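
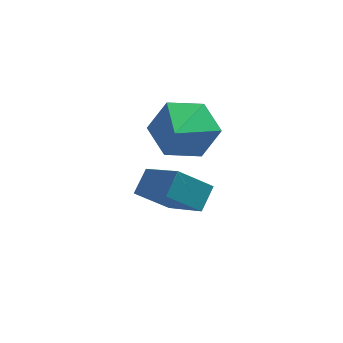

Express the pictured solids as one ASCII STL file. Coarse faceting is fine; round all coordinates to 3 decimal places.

solid 
facet normal -0.739 -0.263 0.621
outer loop
vertex -2.465 3.175 -2.392
vertex -3.531 4.363 -3.157
vertex -2.762 2.496 -3.033
endloop
endfacet
facet normal 0.602 -0.671 0.432
outer loop
vertex -1.749 2.857 -3.883
vertex -2.465 3.175 -2.392
vertex -2.762 2.496 -3.033
endloop
endfacet
facet normal -0.739 -0.263 0.620
outer loop
vertex -2.762 2.496 -3.033
vertex -3.531 4.363 -3.157
vertex -3.827 3.684 -3.799
endloop
endfacet
facet normal -0.302 -0.693 -0.655
outer loop
vertex -3.827 3.684 -3.799
vertex -1.749 2.857 -3.883
vertex -2.762 2.496 -3.033
endloop
endfacet
facet normal 0.302 0.693 0.655
outer loop
vertex -2.465 3.175 -2.392
vertex -2.518 4.724 -4.007
vertex -3.531 4.363 -3.157
endloop
endfacet
facet normal 0.602 -0.671 0.432
outer loop
vertex -1.453 3.536 -3.241
vertex -2.465 3.175 -2.392
vertex -1.749 2.857 -3.883
endloop
endfacet
facet normal 0.302 0.693 0.655
outer loop
vertex -1.453 3.536 -3.241
vertex -2.518 4.724 -4.007
vertex -2.465 3.175 -2.392
endloop
endfacet
facet normal -0.602 0.671 -0.432
outer loop
vertex -3.531 4.363 -3.157
vertex -2.518 4.724 -4.007
vertex -3.827 3.684 -3.799
endloop
endfacet
facet normal -0.302 -0.693 -0.655
outer loop
vertex -2.815 4.045 -4.648
vertex -1.749 2.857 -3.883
vertex -3.827 3.684 -3.799
endloop
endfacet
facet normal -0.602 0.671 -0.432
outer loop
vertex -3.827 3.684 -3.799
vertex -2.518 4.724 -4.007
vertex -2.815 4.045 -4.648
endloop
endfacet
facet normal 0.739 0.264 -0.620
outer loop
vertex -2.815 4.045 -4.648
vertex -1.453 3.536 -3.241
vertex -1.749 2.857 -3.883
endloop
endfacet
facet normal 0.739 0.262 -0.620
outer loop
vertex -2.518 4.724 -4.007
vertex -1.453 3.536 -3.241
vertex -2.815 4.045 -4.648
endloop
endfacet
facet normal 0.054 0.878 -0.476
outer loop
vertex -1.768 2.969 -1.564
vertex -2.315 3.444 -0.75
vertex -1.226 3.394 -0.719
endloop
endfacet
facet normal 0.765 -0.619 -0.180
outer loop
vertex -1.768 2.969 -1.564
vertex -1.226 3.394 -0.719
vertex -2.425 1.636 0.23
endloop
endfacet
facet normal 0.054 0.878 -0.476
outer loop
vertex -1.226 3.394 -0.719
vertex -2.315 3.444 -0.75
vertex -1.773 3.869 0.095
endloop
endfacet
facet normal 0.762 -0.185 0.620
outer loop
vertex -1.226 3.394 -0.719
vertex -1.773 3.869 0.095
vertex -2.425 1.636 0.23
endloop
endfacet
facet normal 0.053 0.878 -0.476
outer loop
vertex -1.773 3.869 0.095
vertex -2.315 3.444 -0.75
vertex -2.861 3.919 0.065
endloop
endfacet
facet normal -0.024 0.067 0.997
outer loop
vertex -1.773 3.869 0.095
vertex -2.861 3.919 0.065
vertex -2.425 1.636 0.23
endloop
endfacet
facet normal 0.054 0.878 -0.476
outer loop
vertex -2.861 3.919 0.065
vertex -2.315 3.444 -0.75
vertex -3.403 3.494 -0.781
endloop
endfacet
facet normal -0.810 -0.113 0.576
outer loop
vertex -2.861 3.919 0.065
vertex -3.403 3.494 -0.781
vertex -2.425 1.636 0.23
endloop
endfacet
facet normal 0.054 0.878 -0.475
outer loop
vertex -3.403 3.494 -0.781
vertex -2.315 3.444 -0.75
vertex -2.856 3.02 -1.595
endloop
endfacet
facet normal -0.807 -0.547 -0.224
outer loop
vertex -3.403 3.494 -0.781
vertex -2.856 3.02 -1.595
vertex -2.425 1.636 0.23
endloop
endfacet
facet normal 0.055 0.878 -0.476
outer loop
vertex -2.856 3.02 -1.595
vertex -2.315 3.444 -0.75
vertex -1.768 2.969 -1.564
endloop
endfacet
facet normal -0.020 -0.799 -0.601
outer loop
vertex -2.856 3.02 -1.595
vertex -1.768 2.969 -1.564
vertex -2.425 1.636 0.23
endloop
endfacet

endsolid


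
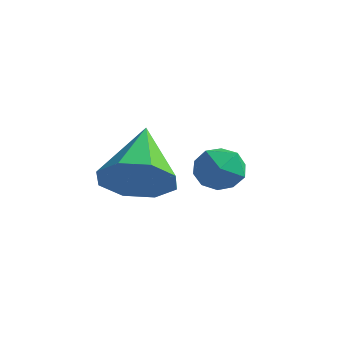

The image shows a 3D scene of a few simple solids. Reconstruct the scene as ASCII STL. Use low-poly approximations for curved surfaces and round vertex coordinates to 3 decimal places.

solid 
facet normal 0.441 -0.684 -0.581
outer loop
vertex -0.936 -1.579 -2.269
vertex -1.633 -2.345 -1.896
vertex -1.635 -1.634 -2.735
endloop
endfacet
facet normal 0.116 0.951 -0.287
outer loop
vertex -0.936 -1.579 -2.269
vertex -1.635 -1.634 -2.735
vertex -2.567 -0.895 -0.664
endloop
endfacet
facet normal 0.441 -0.684 -0.581
outer loop
vertex -1.635 -1.634 -2.735
vertex -1.633 -2.345 -1.896
vertex -2.333 -2.105 -2.71
endloop
endfacet
facet normal -0.502 0.718 -0.482
outer loop
vertex -1.635 -1.634 -2.735
vertex -2.333 -2.105 -2.71
vertex -2.567 -0.895 -0.664
endloop
endfacet
facet normal 0.441 -0.684 -0.581
outer loop
vertex -2.333 -2.105 -2.71
vertex -1.633 -2.345 -1.896
vertex -2.62 -2.717 -2.208
endloop
endfacet
facet normal -0.939 0.237 -0.248
outer loop
vertex -2.333 -2.105 -2.71
vertex -2.62 -2.717 -2.208
vertex -2.567 -0.895 -0.664
endloop
endfacet
facet normal 0.441 -0.684 -0.581
outer loop
vertex -2.62 -2.717 -2.208
vertex -1.633 -2.345 -1.896
vertex -2.329 -3.111 -1.523
endloop
endfacet
facet normal -0.938 -0.209 0.278
outer loop
vertex -2.62 -2.717 -2.208
vertex -2.329 -3.111 -1.523
vertex -2.567 -0.895 -0.664
endloop
endfacet
facet normal 0.441 -0.684 -0.581
outer loop
vertex -2.329 -3.111 -1.523
vertex -1.633 -2.345 -1.896
vertex -1.63 -3.056 -1.057
endloop
endfacet
facet normal -0.498 -0.359 0.789
outer loop
vertex -2.329 -3.111 -1.523
vertex -1.63 -3.056 -1.057
vertex -2.567 -0.895 -0.664
endloop
endfacet
facet normal 0.441 -0.684 -0.581
outer loop
vertex -1.63 -3.056 -1.057
vertex -1.633 -2.345 -1.896
vertex -0.932 -2.585 -1.082
endloop
endfacet
facet normal 0.121 -0.127 0.985
outer loop
vertex -1.63 -3.056 -1.057
vertex -0.932 -2.585 -1.082
vertex -2.567 -0.895 -0.664
endloop
endfacet
facet normal 0.441 -0.684 -0.581
outer loop
vertex -0.932 -2.585 -1.082
vertex -1.633 -2.345 -1.896
vertex -0.645 -1.973 -1.584
endloop
endfacet
facet normal 0.558 0.354 0.751
outer loop
vertex -0.932 -2.585 -1.082
vertex -0.645 -1.973 -1.584
vertex -2.567 -0.895 -0.664
endloop
endfacet
facet normal 0.441 -0.684 -0.581
outer loop
vertex -0.645 -1.973 -1.584
vertex -1.633 -2.345 -1.896
vertex -0.936 -1.579 -2.269
endloop
endfacet
facet normal 0.556 0.800 0.224
outer loop
vertex -0.645 -1.973 -1.584
vertex -0.936 -1.579 -2.269
vertex -2.567 -0.895 -0.664
endloop
endfacet
facet normal -0.840 0.515 0.169
outer loop
vertex -1.689 1.092 -2.587
vertex -2.006 0.432 -2.151
vertex -1.557 1.032 -1.747
endloop
endfacet
facet normal -0.280 0.954 0.112
outer loop
vertex -1.689 1.092 -2.587
vertex -1.557 1.032 -1.747
vertex -0.924 1.278 -2.261
endloop
endfacet
facet normal 0.019 0.849 -0.528
outer loop
vertex -1.689 1.092 -2.587
vertex -0.924 1.278 -2.261
vertex -0.982 0.83 -2.983
endloop
endfacet
facet normal -0.358 0.345 -0.868
outer loop
vertex -1.689 1.092 -2.587
vertex -0.982 0.83 -2.983
vertex -1.651 0.307 -2.915
endloop
endfacet
facet normal -0.889 0.139 -0.436
outer loop
vertex -1.689 1.092 -2.587
vertex -1.651 0.307 -2.915
vertex -2.006 0.432 -2.151
endloop
endfacet
facet normal 0.197 0.768 0.610
outer loop
vertex -0.924 1.278 -2.261
vertex -1.557 1.032 -1.747
vertex -0.769 0.733 -1.625
endloop
endfacet
facet normal -0.710 0.059 0.701
outer loop
vertex -1.557 1.032 -1.747
vertex -2.006 0.432 -2.151
vertex -1.438 0.21 -1.557
endloop
endfacet
facet normal -0.789 -0.548 -0.277
outer loop
vertex -2.006 0.432 -2.151
vertex -1.651 0.307 -2.915
vertex -1.496 -0.238 -2.279
endloop
endfacet
facet normal 0.069 -0.215 -0.974
outer loop
vertex -1.651 0.307 -2.915
vertex -0.982 0.83 -2.983
vertex -0.863 0.008 -2.793
endloop
endfacet
facet normal 0.679 0.598 -0.426
outer loop
vertex -0.982 0.83 -2.983
vertex -0.924 1.278 -2.261
vertex -0.414 0.608 -2.389
endloop
endfacet
facet normal 0.358 -0.345 0.868
outer loop
vertex -0.731 -0.052 -1.953
vertex -0.769 0.733 -1.625
vertex -1.438 0.21 -1.557
endloop
endfacet
facet normal -0.019 -0.849 0.528
outer loop
vertex -0.731 -0.052 -1.953
vertex -1.438 0.21 -1.557
vertex -1.496 -0.238 -2.279
endloop
endfacet
facet normal 0.280 -0.954 -0.112
outer loop
vertex -0.731 -0.052 -1.953
vertex -1.496 -0.238 -2.279
vertex -0.863 0.008 -2.793
endloop
endfacet
facet normal 0.840 -0.515 -0.169
outer loop
vertex -0.731 -0.052 -1.953
vertex -0.863 0.008 -2.793
vertex -0.414 0.608 -2.389
endloop
endfacet
facet normal 0.889 -0.139 0.436
outer loop
vertex -0.731 -0.052 -1.953
vertex -0.414 0.608 -2.389
vertex -0.769 0.733 -1.625
endloop
endfacet
facet normal -0.069 0.215 0.974
outer loop
vertex -1.438 0.21 -1.557
vertex -0.769 0.733 -1.625
vertex -1.557 1.032 -1.747
endloop
endfacet
facet normal -0.679 -0.598 0.426
outer loop
vertex -1.496 -0.238 -2.279
vertex -1.438 0.21 -1.557
vertex -2.006 0.432 -2.151
endloop
endfacet
facet normal -0.197 -0.768 -0.610
outer loop
vertex -0.863 0.008 -2.793
vertex -1.496 -0.238 -2.279
vertex -1.651 0.307 -2.915
endloop
endfacet
facet normal 0.710 -0.059 -0.701
outer loop
vertex -0.414 0.608 -2.389
vertex -0.863 0.008 -2.793
vertex -0.982 0.83 -2.983
endloop
endfacet
facet normal 0.789 0.548 0.277
outer loop
vertex -0.769 0.733 -1.625
vertex -0.414 0.608 -2.389
vertex -0.924 1.278 -2.261
endloop
endfacet

endsolid


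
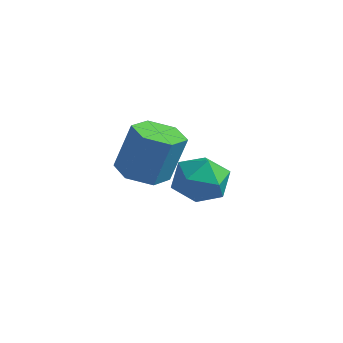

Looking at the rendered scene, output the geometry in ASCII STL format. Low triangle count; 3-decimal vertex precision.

solid 
facet normal -0.859 0.254 0.445
outer loop
vertex 0.208 -0.503 2.7
vertex 0.471 -0.985 3.483
vertex 0.698 -0.06 3.392
endloop
endfacet
facet normal -0.654 0.756 -0.021
outer loop
vertex 0.208 -0.503 2.7
vertex 0.698 -0.06 3.392
vertex 0.914 0.102 2.474
endloop
endfacet
facet normal -0.598 0.450 -0.663
outer loop
vertex 0.208 -0.503 2.7
vertex 0.914 0.102 2.474
vertex 0.821 -0.723 1.998
endloop
endfacet
facet normal -0.767 -0.240 -0.595
outer loop
vertex 0.208 -0.503 2.7
vertex 0.821 -0.723 1.998
vertex 0.547 -1.395 2.622
endloop
endfacet
facet normal -0.928 -0.361 0.090
outer loop
vertex 0.208 -0.503 2.7
vertex 0.547 -1.395 2.622
vertex 0.471 -0.985 3.483
endloop
endfacet
facet normal -0.008 0.985 0.172
outer loop
vertex 0.914 0.102 2.474
vertex 0.698 -0.06 3.392
vertex 1.613 -0.005 3.118
endloop
endfacet
facet normal -0.338 0.174 0.925
outer loop
vertex 0.698 -0.06 3.392
vertex 0.471 -0.985 3.483
vertex 1.339 -0.677 3.742
endloop
endfacet
facet normal -0.449 -0.821 0.351
outer loop
vertex 0.471 -0.985 3.483
vertex 0.547 -1.395 2.622
vertex 1.246 -1.502 3.266
endloop
endfacet
facet normal -0.189 -0.626 -0.757
outer loop
vertex 0.547 -1.395 2.622
vertex 0.821 -0.723 1.998
vertex 1.462 -1.34 2.348
endloop
endfacet
facet normal 0.085 0.491 -0.867
outer loop
vertex 0.821 -0.723 1.998
vertex 0.914 0.102 2.474
vertex 1.689 -0.415 2.257
endloop
endfacet
facet normal 0.767 0.240 0.595
outer loop
vertex 1.952 -0.897 3.04
vertex 1.613 -0.005 3.118
vertex 1.339 -0.677 3.742
endloop
endfacet
facet normal 0.598 -0.450 0.663
outer loop
vertex 1.952 -0.897 3.04
vertex 1.339 -0.677 3.742
vertex 1.246 -1.502 3.266
endloop
endfacet
facet normal 0.654 -0.756 0.021
outer loop
vertex 1.952 -0.897 3.04
vertex 1.246 -1.502 3.266
vertex 1.462 -1.34 2.348
endloop
endfacet
facet normal 0.859 -0.254 -0.445
outer loop
vertex 1.952 -0.897 3.04
vertex 1.462 -1.34 2.348
vertex 1.689 -0.415 2.257
endloop
endfacet
facet normal 0.928 0.361 -0.090
outer loop
vertex 1.952 -0.897 3.04
vertex 1.689 -0.415 2.257
vertex 1.613 -0.005 3.118
endloop
endfacet
facet normal 0.189 0.626 0.757
outer loop
vertex 1.339 -0.677 3.742
vertex 1.613 -0.005 3.118
vertex 0.698 -0.06 3.392
endloop
endfacet
facet normal -0.085 -0.491 0.867
outer loop
vertex 1.246 -1.502 3.266
vertex 1.339 -0.677 3.742
vertex 0.471 -0.985 3.483
endloop
endfacet
facet normal 0.008 -0.985 -0.172
outer loop
vertex 1.462 -1.34 2.348
vertex 1.246 -1.502 3.266
vertex 0.547 -1.395 2.622
endloop
endfacet
facet normal 0.338 -0.174 -0.925
outer loop
vertex 1.689 -0.415 2.257
vertex 1.462 -1.34 2.348
vertex 0.821 -0.723 1.998
endloop
endfacet
facet normal 0.449 0.821 -0.351
outer loop
vertex 1.613 -0.005 3.118
vertex 1.689 -0.415 2.257
vertex 0.914 0.102 2.474
endloop
endfacet
facet normal -0.221 -0.207 -0.953
outer loop
vertex -1.539 0.865 1.269
vertex -2.231 0.341 1.543
vertex -2.366 1.227 1.382
endloop
endfacet
facet normal 0.353 0.894 -0.276
outer loop
vertex -1.539 0.865 1.269
vertex -2.366 1.227 1.382
vertex -1.137 1.242 3.003
endloop
endfacet
facet normal 0.353 0.894 -0.276
outer loop
vertex -1.137 1.242 3.003
vertex -2.366 1.227 1.382
vertex -1.965 1.604 3.116
endloop
endfacet
facet normal 0.221 0.207 0.953
outer loop
vertex -1.137 1.242 3.003
vertex -1.965 1.604 3.116
vertex -1.829 0.719 3.277
endloop
endfacet
facet normal -0.221 -0.207 -0.953
outer loop
vertex -2.366 1.227 1.382
vertex -2.231 0.341 1.543
vertex -3.058 0.703 1.656
endloop
endfacet
facet normal -0.611 0.791 -0.031
outer loop
vertex -2.366 1.227 1.382
vertex -3.058 0.703 1.656
vertex -1.965 1.604 3.116
endloop
endfacet
facet normal -0.611 0.791 -0.031
outer loop
vertex -1.965 1.604 3.116
vertex -3.058 0.703 1.656
vertex -2.657 1.08 3.39
endloop
endfacet
facet normal 0.220 0.207 0.953
outer loop
vertex -1.965 1.604 3.116
vertex -2.657 1.08 3.39
vertex -1.829 0.719 3.277
endloop
endfacet
facet normal -0.221 -0.207 -0.953
outer loop
vertex -3.058 0.703 1.656
vertex -2.231 0.341 1.543
vertex -2.923 -0.182 1.817
endloop
endfacet
facet normal -0.964 -0.102 0.245
outer loop
vertex -3.058 0.703 1.656
vertex -2.923 -0.182 1.817
vertex -2.657 1.08 3.39
endloop
endfacet
facet normal -0.964 -0.103 0.246
outer loop
vertex -2.657 1.08 3.39
vertex -2.923 -0.182 1.817
vertex -2.521 0.195 3.551
endloop
endfacet
facet normal 0.220 0.207 0.953
outer loop
vertex -2.657 1.08 3.39
vertex -2.521 0.195 3.551
vertex -1.829 0.719 3.277
endloop
endfacet
facet normal -0.221 -0.207 -0.953
outer loop
vertex -2.923 -0.182 1.817
vertex -2.231 0.341 1.543
vertex -2.095 -0.544 1.704
endloop
endfacet
facet normal -0.353 -0.894 0.276
outer loop
vertex -2.923 -0.182 1.817
vertex -2.095 -0.544 1.704
vertex -2.521 0.195 3.551
endloop
endfacet
facet normal -0.354 -0.894 0.276
outer loop
vertex -2.521 0.195 3.551
vertex -2.095 -0.544 1.704
vertex -1.694 -0.167 3.438
endloop
endfacet
facet normal 0.221 0.207 0.953
outer loop
vertex -2.521 0.195 3.551
vertex -1.694 -0.167 3.438
vertex -1.829 0.719 3.277
endloop
endfacet
facet normal -0.220 -0.207 -0.953
outer loop
vertex -2.095 -0.544 1.704
vertex -2.231 0.341 1.543
vertex -1.403 -0.02 1.43
endloop
endfacet
facet normal 0.611 -0.791 0.031
outer loop
vertex -2.095 -0.544 1.704
vertex -1.403 -0.02 1.43
vertex -1.694 -0.167 3.438
endloop
endfacet
facet normal 0.611 -0.791 0.031
outer loop
vertex -1.694 -0.167 3.438
vertex -1.403 -0.02 1.43
vertex -1.002 0.357 3.164
endloop
endfacet
facet normal 0.221 0.207 0.953
outer loop
vertex -1.694 -0.167 3.438
vertex -1.002 0.357 3.164
vertex -1.829 0.719 3.277
endloop
endfacet
facet normal -0.220 -0.207 -0.953
outer loop
vertex -1.403 -0.02 1.43
vertex -2.231 0.341 1.543
vertex -1.539 0.865 1.269
endloop
endfacet
facet normal 0.964 0.103 -0.245
outer loop
vertex -1.403 -0.02 1.43
vertex -1.539 0.865 1.269
vertex -1.002 0.357 3.164
endloop
endfacet
facet normal 0.964 0.102 -0.246
outer loop
vertex -1.002 0.357 3.164
vertex -1.539 0.865 1.269
vertex -1.137 1.242 3.003
endloop
endfacet
facet normal 0.221 0.207 0.953
outer loop
vertex -1.002 0.357 3.164
vertex -1.137 1.242 3.003
vertex -1.829 0.719 3.277
endloop
endfacet

endsolid


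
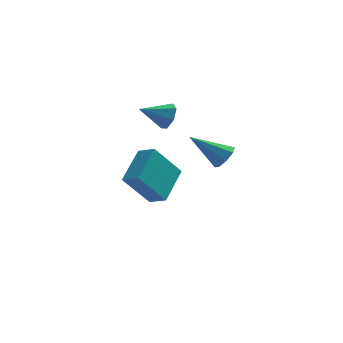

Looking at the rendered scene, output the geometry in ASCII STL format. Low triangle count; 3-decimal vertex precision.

solid 
facet normal -0.581 -0.193 0.791
outer loop
vertex -1.37 2.182 -1.507
vertex -2.119 2.737 -1.921
vertex -2.119 0.443 -2.482
endloop
endfacet
facet normal 0.735 -0.544 0.405
outer loop
vertex -0.861 0.863 -4.199
vertex -1.37 2.182 -1.507
vertex -2.119 0.443 -2.482
endloop
endfacet
facet normal -0.580 -0.194 0.791
outer loop
vertex -2.119 0.443 -2.482
vertex -2.119 2.737 -1.921
vertex -2.869 0.998 -2.896
endloop
endfacet
facet normal -0.352 -0.817 -0.458
outer loop
vertex -2.869 0.998 -2.896
vertex -0.861 0.863 -4.199
vertex -2.119 0.443 -2.482
endloop
endfacet
facet normal 0.352 0.816 0.458
outer loop
vertex -1.37 2.182 -1.507
vertex -0.861 3.157 -3.638
vertex -2.119 2.737 -1.921
endloop
endfacet
facet normal 0.735 -0.544 0.405
outer loop
vertex -0.111 2.602 -3.224
vertex -1.37 2.182 -1.507
vertex -0.861 0.863 -4.199
endloop
endfacet
facet normal 0.352 0.817 0.458
outer loop
vertex -0.111 2.602 -3.224
vertex -0.861 3.157 -3.638
vertex -1.37 2.182 -1.507
endloop
endfacet
facet normal -0.735 0.544 -0.405
outer loop
vertex -2.119 2.737 -1.921
vertex -0.861 3.157 -3.638
vertex -2.869 0.998 -2.896
endloop
endfacet
facet normal -0.352 -0.816 -0.458
outer loop
vertex -1.61 1.418 -4.613
vertex -0.861 0.863 -4.199
vertex -2.869 0.998 -2.896
endloop
endfacet
facet normal -0.735 0.544 -0.406
outer loop
vertex -2.869 0.998 -2.896
vertex -0.861 3.157 -3.638
vertex -1.61 1.418 -4.613
endloop
endfacet
facet normal 0.580 0.193 -0.791
outer loop
vertex -1.61 1.418 -4.613
vertex -0.111 2.602 -3.224
vertex -0.861 0.863 -4.199
endloop
endfacet
facet normal 0.580 0.194 -0.791
outer loop
vertex -0.861 3.157 -3.638
vertex -0.111 2.602 -3.224
vertex -1.61 1.418 -4.613
endloop
endfacet
facet normal 0.787 -0.086 -0.611
outer loop
vertex 2.029 -3.526 1.538
vertex 1.606 -3.674 1.014
vertex 1.873 -3.095 1.276
endloop
endfacet
facet normal 0.266 0.569 0.778
outer loop
vertex 2.029 -3.526 1.538
vertex 1.873 -3.095 1.276
vertex 0.094 -3.506 2.186
endloop
endfacet
facet normal 0.788 -0.087 -0.610
outer loop
vertex 1.873 -3.095 1.276
vertex 1.606 -3.674 1.014
vertex 1.561 -3.003 0.86
endloop
endfacet
facet normal -0.082 0.958 0.273
outer loop
vertex 1.873 -3.095 1.276
vertex 1.561 -3.003 0.86
vertex 0.094 -3.506 2.186
endloop
endfacet
facet normal 0.788 -0.087 -0.610
outer loop
vertex 1.561 -3.003 0.86
vertex 1.606 -3.674 1.014
vertex 1.275 -3.305 0.534
endloop
endfacet
facet normal -0.528 0.802 -0.280
outer loop
vertex 1.561 -3.003 0.86
vertex 1.275 -3.305 0.534
vertex 0.094 -3.506 2.186
endloop
endfacet
facet normal 0.787 -0.089 -0.611
outer loop
vertex 1.275 -3.305 0.534
vertex 1.606 -3.674 1.014
vertex 1.182 -3.823 0.49
endloop
endfacet
facet normal -0.809 0.192 -0.555
outer loop
vertex 1.275 -3.305 0.534
vertex 1.182 -3.823 0.49
vertex 0.094 -3.506 2.186
endloop
endfacet
facet normal 0.786 -0.087 -0.612
outer loop
vertex 1.182 -3.823 0.49
vertex 1.606 -3.674 1.014
vertex 1.338 -4.254 0.752
endloop
endfacet
facet normal -0.762 -0.515 -0.393
outer loop
vertex 1.182 -3.823 0.49
vertex 1.338 -4.254 0.752
vertex 0.094 -3.506 2.186
endloop
endfacet
facet normal 0.787 -0.088 -0.610
outer loop
vertex 1.338 -4.254 0.752
vertex 1.606 -3.674 1.014
vertex 1.65 -4.345 1.168
endloop
endfacet
facet normal -0.414 -0.904 0.113
outer loop
vertex 1.338 -4.254 0.752
vertex 1.65 -4.345 1.168
vertex 0.094 -3.506 2.186
endloop
endfacet
facet normal 0.787 -0.089 -0.611
outer loop
vertex 1.65 -4.345 1.168
vertex 1.606 -3.674 1.014
vertex 1.937 -4.044 1.494
endloop
endfacet
facet normal 0.031 -0.748 0.663
outer loop
vertex 1.65 -4.345 1.168
vertex 1.937 -4.044 1.494
vertex 0.094 -3.506 2.186
endloop
endfacet
facet normal 0.787 -0.088 -0.611
outer loop
vertex 1.937 -4.044 1.494
vertex 1.606 -3.674 1.014
vertex 2.029 -3.526 1.538
endloop
endfacet
facet normal 0.313 -0.135 0.940
outer loop
vertex 1.937 -4.044 1.494
vertex 2.029 -3.526 1.538
vertex 0.094 -3.506 2.186
endloop
endfacet
facet normal 0.886 0.193 -0.421
outer loop
vertex -0.379 0.879 1.765
vertex -0.74 1.144 1.127
vertex -0.524 1.54 1.763
endloop
endfacet
facet normal -0.007 0.001 1.000
outer loop
vertex -0.379 0.879 1.765
vertex -0.524 1.54 1.763
vertex -2.06 0.856 1.753
endloop
endfacet
facet normal 0.886 0.193 -0.421
outer loop
vertex -0.524 1.54 1.763
vertex -0.74 1.144 1.127
vertex -0.832 1.903 1.282
endloop
endfacet
facet normal -0.298 0.660 0.689
outer loop
vertex -0.524 1.54 1.763
vertex -0.832 1.903 1.282
vertex -2.06 0.856 1.753
endloop
endfacet
facet normal 0.887 0.193 -0.420
outer loop
vertex -0.832 1.903 1.282
vertex -0.74 1.144 1.127
vertex -1.07 1.695 0.684
endloop
endfacet
facet normal -0.650 0.760 -0.006
outer loop
vertex -0.832 1.903 1.282
vertex -1.07 1.695 0.684
vertex -2.06 0.856 1.753
endloop
endfacet
facet normal 0.887 0.193 -0.420
outer loop
vertex -1.07 1.695 0.684
vertex -0.74 1.144 1.127
vertex -1.06 1.072 0.419
endloop
endfacet
facet normal -0.797 0.226 -0.561
outer loop
vertex -1.07 1.695 0.684
vertex -1.06 1.072 0.419
vertex -2.06 0.856 1.753
endloop
endfacet
facet normal 0.886 0.195 -0.420
outer loop
vertex -1.06 1.072 0.419
vertex -0.74 1.144 1.127
vertex -0.808 0.503 0.687
endloop
endfacet
facet normal -0.628 -0.541 -0.559
outer loop
vertex -1.06 1.072 0.419
vertex -0.808 0.503 0.687
vertex -2.06 0.856 1.753
endloop
endfacet
facet normal 0.886 0.195 -0.420
outer loop
vertex -0.808 0.503 0.687
vertex -0.74 1.144 1.127
vertex -0.505 0.417 1.286
endloop
endfacet
facet normal -0.272 -0.962 -0.001
outer loop
vertex -0.808 0.503 0.687
vertex -0.505 0.417 1.286
vertex -2.06 0.856 1.753
endloop
endfacet
facet normal 0.886 0.194 -0.421
outer loop
vertex -0.505 0.417 1.286
vertex -0.74 1.144 1.127
vertex -0.379 0.879 1.765
endloop
endfacet
facet normal 0.005 -0.720 0.694
outer loop
vertex -0.505 0.417 1.286
vertex -0.379 0.879 1.765
vertex -2.06 0.856 1.753
endloop
endfacet

endsolid


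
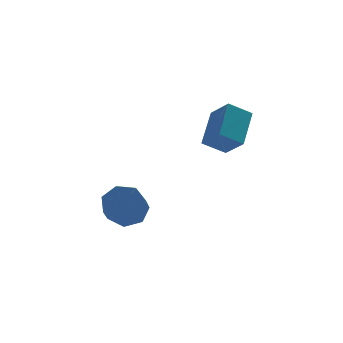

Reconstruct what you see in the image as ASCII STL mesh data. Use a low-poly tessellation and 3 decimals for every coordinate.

solid 
facet normal 0.282 0.756 -0.590
outer loop
vertex 1.279 -1.992 -3.015
vertex 0.789 -2.217 -3.537
vertex 0.682 -1.736 -2.972
endloop
endfacet
facet normal 0.282 0.523 0.804
outer loop
vertex 1.279 -1.992 -3.015
vertex 0.682 -1.736 -2.972
vertex 0.881 -3.058 -2.182
endloop
endfacet
facet normal 0.284 0.523 0.804
outer loop
vertex 0.881 -3.058 -2.182
vertex 0.682 -1.736 -2.972
vertex 0.284 -2.801 -2.138
endloop
endfacet
facet normal -0.282 -0.756 0.591
outer loop
vertex 0.881 -3.058 -2.182
vertex 0.284 -2.801 -2.138
vertex 0.391 -3.283 -2.703
endloop
endfacet
facet normal 0.282 0.756 -0.590
outer loop
vertex 0.682 -1.736 -2.972
vertex 0.789 -2.217 -3.537
vertex 0.166 -1.842 -3.354
endloop
endfacet
facet normal -0.540 0.635 0.553
outer loop
vertex 0.682 -1.736 -2.972
vertex 0.166 -1.842 -3.354
vertex 0.284 -2.801 -2.138
endloop
endfacet
facet normal -0.541 0.634 0.553
outer loop
vertex 0.284 -2.801 -2.138
vertex 0.166 -1.842 -3.354
vertex -0.232 -2.907 -2.521
endloop
endfacet
facet normal -0.283 -0.755 0.591
outer loop
vertex 0.284 -2.801 -2.138
vertex -0.232 -2.907 -2.521
vertex 0.391 -3.283 -2.703
endloop
endfacet
facet normal 0.281 0.756 -0.591
outer loop
vertex 0.166 -1.842 -3.354
vertex 0.789 -2.217 -3.537
vertex 0.119 -2.231 -3.874
endloop
endfacet
facet normal -0.957 0.268 -0.114
outer loop
vertex 0.166 -1.842 -3.354
vertex 0.119 -2.231 -3.874
vertex -0.232 -2.907 -2.521
endloop
endfacet
facet normal -0.957 0.268 -0.114
outer loop
vertex -0.232 -2.907 -2.521
vertex 0.119 -2.231 -3.874
vertex -0.279 -3.296 -3.04
endloop
endfacet
facet normal -0.283 -0.755 0.592
outer loop
vertex -0.232 -2.907 -2.521
vertex -0.279 -3.296 -3.04
vertex 0.391 -3.283 -2.703
endloop
endfacet
facet normal 0.281 0.756 -0.591
outer loop
vertex 0.119 -2.231 -3.874
vertex 0.789 -2.217 -3.537
vertex 0.576 -2.609 -4.14
endloop
endfacet
facet normal -0.653 -0.300 -0.695
outer loop
vertex 0.119 -2.231 -3.874
vertex 0.576 -2.609 -4.14
vertex -0.279 -3.296 -3.04
endloop
endfacet
facet normal -0.653 -0.301 -0.695
outer loop
vertex -0.279 -3.296 -3.04
vertex 0.576 -2.609 -4.14
vertex 0.179 -3.675 -3.306
endloop
endfacet
facet normal -0.282 -0.756 0.591
outer loop
vertex -0.279 -3.296 -3.04
vertex 0.179 -3.675 -3.306
vertex 0.391 -3.283 -2.703
endloop
endfacet
facet normal 0.282 0.756 -0.591
outer loop
vertex 0.576 -2.609 -4.14
vertex 0.789 -2.217 -3.537
vertex 1.194 -2.693 -3.952
endloop
endfacet
facet normal 0.142 -0.642 -0.753
outer loop
vertex 0.576 -2.609 -4.14
vertex 1.194 -2.693 -3.952
vertex 0.179 -3.675 -3.306
endloop
endfacet
facet normal 0.143 -0.643 -0.753
outer loop
vertex 0.179 -3.675 -3.306
vertex 1.194 -2.693 -3.952
vertex 0.796 -3.758 -3.118
endloop
endfacet
facet normal -0.282 -0.756 0.591
outer loop
vertex 0.179 -3.675 -3.306
vertex 0.796 -3.758 -3.118
vertex 0.391 -3.283 -2.703
endloop
endfacet
facet normal 0.283 0.756 -0.591
outer loop
vertex 1.194 -2.693 -3.952
vertex 0.789 -2.217 -3.537
vertex 1.506 -2.418 -3.451
endloop
endfacet
facet normal 0.831 -0.501 -0.243
outer loop
vertex 1.194 -2.693 -3.952
vertex 1.506 -2.418 -3.451
vertex 0.796 -3.758 -3.118
endloop
endfacet
facet normal 0.830 -0.501 -0.245
outer loop
vertex 0.796 -3.758 -3.118
vertex 1.506 -2.418 -3.451
vertex 1.109 -3.484 -2.618
endloop
endfacet
facet normal -0.282 -0.756 0.591
outer loop
vertex 0.796 -3.758 -3.118
vertex 1.109 -3.484 -2.618
vertex 0.391 -3.283 -2.703
endloop
endfacet
facet normal 0.283 0.756 -0.591
outer loop
vertex 1.506 -2.418 -3.451
vertex 0.789 -2.217 -3.537
vertex 1.279 -1.992 -3.015
endloop
endfacet
facet normal 0.894 0.017 0.448
outer loop
vertex 1.506 -2.418 -3.451
vertex 1.279 -1.992 -3.015
vertex 1.109 -3.484 -2.618
endloop
endfacet
facet normal 0.893 0.018 0.450
outer loop
vertex 1.109 -3.484 -2.618
vertex 1.279 -1.992 -3.015
vertex 0.881 -3.058 -2.182
endloop
endfacet
facet normal -0.282 -0.756 0.591
outer loop
vertex 1.109 -3.484 -2.618
vertex 0.881 -3.058 -2.182
vertex 0.391 -3.283 -2.703
endloop
endfacet
facet normal -0.847 0.071 0.526
outer loop
vertex 3.33 -4.248 0.446
vertex 3.976 -3.177 1.343
vertex 2.979 -3.476 -0.223
endloop
endfacet
facet normal -0.420 -0.696 -0.583
outer loop
vertex 3.784 -3.543 -0.723
vertex 3.33 -4.248 0.446
vertex 2.979 -3.476 -0.223
endloop
endfacet
facet normal -0.847 0.071 0.526
outer loop
vertex 2.979 -3.476 -0.223
vertex 3.976 -3.177 1.343
vertex 3.625 -2.405 0.674
endloop
endfacet
facet normal -0.325 0.715 -0.619
outer loop
vertex 3.625 -2.405 0.674
vertex 3.784 -3.543 -0.723
vertex 2.979 -3.476 -0.223
endloop
endfacet
facet normal 0.325 -0.715 0.619
outer loop
vertex 3.33 -4.248 0.446
vertex 4.781 -3.244 0.843
vertex 3.976 -3.177 1.343
endloop
endfacet
facet normal -0.420 -0.696 -0.583
outer loop
vertex 4.135 -4.315 -0.054
vertex 3.33 -4.248 0.446
vertex 3.784 -3.543 -0.723
endloop
endfacet
facet normal 0.325 -0.715 0.619
outer loop
vertex 4.135 -4.315 -0.054
vertex 4.781 -3.244 0.843
vertex 3.33 -4.248 0.446
endloop
endfacet
facet normal 0.420 0.696 0.583
outer loop
vertex 3.976 -3.177 1.343
vertex 4.781 -3.244 0.843
vertex 3.625 -2.405 0.674
endloop
endfacet
facet normal -0.325 0.715 -0.619
outer loop
vertex 4.43 -2.472 0.174
vertex 3.784 -3.543 -0.723
vertex 3.625 -2.405 0.674
endloop
endfacet
facet normal 0.420 0.696 0.583
outer loop
vertex 3.625 -2.405 0.674
vertex 4.781 -3.244 0.843
vertex 4.43 -2.472 0.174
endloop
endfacet
facet normal 0.847 -0.071 -0.526
outer loop
vertex 4.43 -2.472 0.174
vertex 4.135 -4.315 -0.054
vertex 3.784 -3.543 -0.723
endloop
endfacet
facet normal 0.847 -0.071 -0.526
outer loop
vertex 4.781 -3.244 0.843
vertex 4.135 -4.315 -0.054
vertex 4.43 -2.472 0.174
endloop
endfacet

endsolid


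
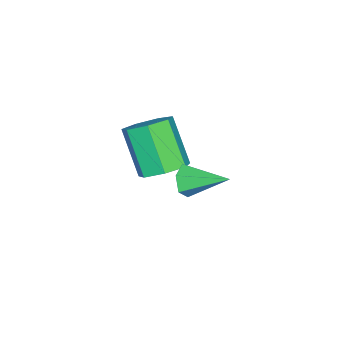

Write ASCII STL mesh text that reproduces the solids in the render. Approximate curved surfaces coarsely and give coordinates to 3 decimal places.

solid 
facet normal 0.372 0.464 -0.804
outer loop
vertex -0.603 -0.198 -0.714
vertex -1.275 -0.496 -1.197
vertex -1.219 0.253 -0.739
endloop
endfacet
facet normal 0.459 0.660 0.594
outer loop
vertex -0.603 -0.198 -0.714
vertex -1.219 0.253 -0.739
vertex -1.314 -1.085 0.821
endloop
endfacet
facet normal 0.458 0.661 0.595
outer loop
vertex -1.314 -1.085 0.821
vertex -1.219 0.253 -0.739
vertex -1.93 -0.635 0.796
endloop
endfacet
facet normal -0.372 -0.465 0.803
outer loop
vertex -1.314 -1.085 0.821
vertex -1.93 -0.635 0.796
vertex -1.985 -1.384 0.337
endloop
endfacet
facet normal 0.372 0.464 -0.804
outer loop
vertex -1.219 0.253 -0.739
vertex -1.275 -0.496 -1.197
vertex -1.877 0.139 -1.109
endloop
endfacet
facet normal -0.345 0.873 0.345
outer loop
vertex -1.219 0.253 -0.739
vertex -1.877 0.139 -1.109
vertex -1.93 -0.635 0.796
endloop
endfacet
facet normal -0.344 0.873 0.345
outer loop
vertex -1.93 -0.635 0.796
vertex -1.877 0.139 -1.109
vertex -2.588 -0.748 0.426
endloop
endfacet
facet normal -0.372 -0.465 0.803
outer loop
vertex -1.93 -0.635 0.796
vertex -2.588 -0.748 0.426
vertex -1.985 -1.384 0.337
endloop
endfacet
facet normal 0.373 0.465 -0.803
outer loop
vertex -1.877 0.139 -1.109
vertex -1.275 -0.496 -1.197
vertex -2.081 -0.453 -1.546
endloop
endfacet
facet normal -0.889 0.428 -0.165
outer loop
vertex -1.877 0.139 -1.109
vertex -2.081 -0.453 -1.546
vertex -2.588 -0.748 0.426
endloop
endfacet
facet normal -0.889 0.428 -0.165
outer loop
vertex -2.588 -0.748 0.426
vertex -2.081 -0.453 -1.546
vertex -2.792 -1.34 -0.011
endloop
endfacet
facet normal -0.372 -0.465 0.803
outer loop
vertex -2.588 -0.748 0.426
vertex -2.792 -1.34 -0.011
vertex -1.985 -1.384 0.337
endloop
endfacet
facet normal 0.373 0.464 -0.804
outer loop
vertex -2.081 -0.453 -1.546
vertex -1.275 -0.496 -1.197
vertex -1.678 -1.078 -1.72
endloop
endfacet
facet normal -0.763 -0.339 -0.550
outer loop
vertex -2.081 -0.453 -1.546
vertex -1.678 -1.078 -1.72
vertex -2.792 -1.34 -0.011
endloop
endfacet
facet normal -0.764 -0.339 -0.550
outer loop
vertex -2.792 -1.34 -0.011
vertex -1.678 -1.078 -1.72
vertex -2.389 -1.965 -0.186
endloop
endfacet
facet normal -0.372 -0.465 0.804
outer loop
vertex -2.792 -1.34 -0.011
vertex -2.389 -1.965 -0.186
vertex -1.985 -1.384 0.337
endloop
endfacet
facet normal 0.372 0.465 -0.804
outer loop
vertex -1.678 -1.078 -1.72
vertex -1.275 -0.496 -1.197
vertex -0.971 -1.265 -1.501
endloop
endfacet
facet normal -0.064 -0.851 -0.521
outer loop
vertex -1.678 -1.078 -1.72
vertex -0.971 -1.265 -1.501
vertex -2.389 -1.965 -0.186
endloop
endfacet
facet normal -0.063 -0.851 -0.521
outer loop
vertex -2.389 -1.965 -0.186
vertex -0.971 -1.265 -1.501
vertex -1.682 -2.152 0.034
endloop
endfacet
facet normal -0.373 -0.464 0.804
outer loop
vertex -2.389 -1.965 -0.186
vertex -1.682 -2.152 0.034
vertex -1.985 -1.384 0.337
endloop
endfacet
facet normal 0.372 0.465 -0.804
outer loop
vertex -0.971 -1.265 -1.501
vertex -1.275 -0.496 -1.197
vertex -0.493 -0.873 -1.053
endloop
endfacet
facet normal 0.685 -0.722 -0.100
outer loop
vertex -0.971 -1.265 -1.501
vertex -0.493 -0.873 -1.053
vertex -1.682 -2.152 0.034
endloop
endfacet
facet normal 0.685 -0.722 -0.100
outer loop
vertex -1.682 -2.152 0.034
vertex -0.493 -0.873 -1.053
vertex -1.203 -1.76 0.482
endloop
endfacet
facet normal -0.372 -0.464 0.804
outer loop
vertex -1.682 -2.152 0.034
vertex -1.203 -1.76 0.482
vertex -1.985 -1.384 0.337
endloop
endfacet
facet normal 0.372 0.464 -0.804
outer loop
vertex -0.493 -0.873 -1.053
vertex -1.275 -0.496 -1.197
vertex -0.603 -0.198 -0.714
endloop
endfacet
facet normal 0.917 -0.049 0.396
outer loop
vertex -0.493 -0.873 -1.053
vertex -0.603 -0.198 -0.714
vertex -1.203 -1.76 0.482
endloop
endfacet
facet normal 0.917 -0.048 0.397
outer loop
vertex -1.203 -1.76 0.482
vertex -0.603 -0.198 -0.714
vertex -1.314 -1.085 0.821
endloop
endfacet
facet normal -0.372 -0.465 0.803
outer loop
vertex -1.203 -1.76 0.482
vertex -1.314 -1.085 0.821
vertex -1.985 -1.384 0.337
endloop
endfacet
facet normal 0.023 -0.942 -0.334
outer loop
vertex 2.057 1.621 0.92
vertex 1.807 1.433 1.433
vertex 1.46 1.589 0.969
endloop
endfacet
facet normal -0.097 0.624 -0.775
outer loop
vertex 2.057 1.621 0.92
vertex 1.46 1.589 0.969
vertex 1.773 2.827 1.927
endloop
endfacet
facet normal 0.024 -0.942 -0.334
outer loop
vertex 1.46 1.589 0.969
vertex 1.807 1.433 1.433
vertex 1.21 1.401 1.481
endloop
endfacet
facet normal -0.865 0.425 -0.266
outer loop
vertex 1.46 1.589 0.969
vertex 1.21 1.401 1.481
vertex 1.773 2.827 1.927
endloop
endfacet
facet normal 0.024 -0.942 -0.334
outer loop
vertex 1.21 1.401 1.481
vertex 1.807 1.433 1.433
vertex 1.558 1.245 1.945
endloop
endfacet
facet normal -0.776 0.113 0.620
outer loop
vertex 1.21 1.401 1.481
vertex 1.558 1.245 1.945
vertex 1.773 2.827 1.927
endloop
endfacet
facet normal 0.023 -0.942 -0.335
outer loop
vertex 1.558 1.245 1.945
vertex 1.807 1.433 1.433
vertex 2.155 1.277 1.896
endloop
endfacet
facet normal 0.082 0.000 0.997
outer loop
vertex 1.558 1.245 1.945
vertex 2.155 1.277 1.896
vertex 1.773 2.827 1.927
endloop
endfacet
facet normal 0.023 -0.942 -0.335
outer loop
vertex 2.155 1.277 1.896
vertex 1.807 1.433 1.433
vertex 2.404 1.465 1.384
endloop
endfacet
facet normal 0.850 0.200 0.487
outer loop
vertex 2.155 1.277 1.896
vertex 2.404 1.465 1.384
vertex 1.773 2.827 1.927
endloop
endfacet
facet normal 0.023 -0.942 -0.334
outer loop
vertex 2.404 1.465 1.384
vertex 1.807 1.433 1.433
vertex 2.057 1.621 0.92
endloop
endfacet
facet normal 0.762 0.511 -0.398
outer loop
vertex 2.404 1.465 1.384
vertex 2.057 1.621 0.92
vertex 1.773 2.827 1.927
endloop
endfacet

endsolid


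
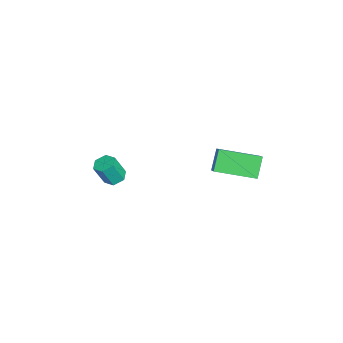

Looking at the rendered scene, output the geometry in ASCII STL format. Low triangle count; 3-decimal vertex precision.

solid 
facet normal -0.140 0.383 -0.913
outer loop
vertex 0.955 -2.891 -0.766
vertex 0.607 -3.276 -0.874
vertex 0.44 -2.822 -0.658
endloop
endfacet
facet normal 0.197 0.915 0.353
outer loop
vertex 0.955 -2.891 -0.766
vertex 0.44 -2.822 -0.658
vertex 1.12 -3.338 0.302
endloop
endfacet
facet normal 0.195 0.915 0.354
outer loop
vertex 1.12 -3.338 0.302
vertex 0.44 -2.822 -0.658
vertex 0.605 -3.27 0.41
endloop
endfacet
facet normal 0.141 -0.382 0.913
outer loop
vertex 1.12 -3.338 0.302
vertex 0.605 -3.27 0.41
vertex 0.773 -3.724 0.194
endloop
endfacet
facet normal -0.141 0.382 -0.913
outer loop
vertex 0.44 -2.822 -0.658
vertex 0.607 -3.276 -0.874
vertex 0.093 -3.208 -0.766
endloop
endfacet
facet normal -0.743 0.569 0.353
outer loop
vertex 0.44 -2.822 -0.658
vertex 0.093 -3.208 -0.766
vertex 0.605 -3.27 0.41
endloop
endfacet
facet normal -0.742 0.570 0.353
outer loop
vertex 0.605 -3.27 0.41
vertex 0.093 -3.208 -0.766
vertex 0.258 -3.655 0.302
endloop
endfacet
facet normal 0.140 -0.383 0.913
outer loop
vertex 0.605 -3.27 0.41
vertex 0.258 -3.655 0.302
vertex 0.773 -3.724 0.194
endloop
endfacet
facet normal -0.141 0.382 -0.913
outer loop
vertex 0.093 -3.208 -0.766
vertex 0.607 -3.276 -0.874
vertex 0.26 -3.662 -0.982
endloop
endfacet
facet normal -0.938 -0.345 0.000
outer loop
vertex 0.093 -3.208 -0.766
vertex 0.26 -3.662 -0.982
vertex 0.258 -3.655 0.302
endloop
endfacet
facet normal -0.938 -0.345 0.000
outer loop
vertex 0.258 -3.655 0.302
vertex 0.26 -3.662 -0.982
vertex 0.425 -4.109 0.086
endloop
endfacet
facet normal 0.140 -0.383 0.913
outer loop
vertex 0.258 -3.655 0.302
vertex 0.425 -4.109 0.086
vertex 0.773 -3.724 0.194
endloop
endfacet
facet normal -0.141 0.382 -0.913
outer loop
vertex 0.26 -3.662 -0.982
vertex 0.607 -3.276 -0.874
vertex 0.775 -3.73 -1.09
endloop
endfacet
facet normal -0.195 -0.915 -0.353
outer loop
vertex 0.26 -3.662 -0.982
vertex 0.775 -3.73 -1.09
vertex 0.425 -4.109 0.086
endloop
endfacet
facet normal -0.197 -0.915 -0.353
outer loop
vertex 0.425 -4.109 0.086
vertex 0.775 -3.73 -1.09
vertex 0.94 -4.178 -0.022
endloop
endfacet
facet normal 0.140 -0.383 0.913
outer loop
vertex 0.425 -4.109 0.086
vertex 0.94 -4.178 -0.022
vertex 0.773 -3.724 0.194
endloop
endfacet
facet normal -0.140 0.383 -0.913
outer loop
vertex 0.775 -3.73 -1.09
vertex 0.607 -3.276 -0.874
vertex 1.122 -3.345 -0.982
endloop
endfacet
facet normal 0.742 -0.570 -0.354
outer loop
vertex 0.775 -3.73 -1.09
vertex 1.122 -3.345 -0.982
vertex 0.94 -4.178 -0.022
endloop
endfacet
facet normal 0.743 -0.569 -0.353
outer loop
vertex 0.94 -4.178 -0.022
vertex 1.122 -3.345 -0.982
vertex 1.287 -3.792 0.086
endloop
endfacet
facet normal 0.141 -0.382 0.913
outer loop
vertex 0.94 -4.178 -0.022
vertex 1.287 -3.792 0.086
vertex 0.773 -3.724 0.194
endloop
endfacet
facet normal -0.140 0.383 -0.913
outer loop
vertex 1.122 -3.345 -0.982
vertex 0.607 -3.276 -0.874
vertex 0.955 -2.891 -0.766
endloop
endfacet
facet normal 0.938 0.345 -0.000
outer loop
vertex 1.122 -3.345 -0.982
vertex 0.955 -2.891 -0.766
vertex 1.287 -3.792 0.086
endloop
endfacet
facet normal 0.938 0.345 -0.000
outer loop
vertex 1.287 -3.792 0.086
vertex 0.955 -2.891 -0.766
vertex 1.12 -3.338 0.302
endloop
endfacet
facet normal 0.141 -0.382 0.913
outer loop
vertex 1.287 -3.792 0.086
vertex 1.12 -3.338 0.302
vertex 0.773 -3.724 0.194
endloop
endfacet
facet normal -0.612 0.212 0.762
outer loop
vertex 3.277 0.981 3.164
vertex 3.408 2.736 2.782
vertex 2.552 0.913 2.601
endloop
endfacet
facet normal -0.073 -0.974 0.212
outer loop
vertex 3.212 0.684 1.778
vertex 3.277 0.981 3.164
vertex 2.552 0.913 2.601
endloop
endfacet
facet normal -0.611 0.211 0.763
outer loop
vertex 2.552 0.913 2.601
vertex 3.408 2.736 2.782
vertex 2.683 2.667 2.22
endloop
endfacet
facet normal -0.788 -0.074 -0.611
outer loop
vertex 2.683 2.667 2.22
vertex 3.212 0.684 1.778
vertex 2.552 0.913 2.601
endloop
endfacet
facet normal 0.788 0.074 0.611
outer loop
vertex 3.277 0.981 3.164
vertex 4.068 2.507 1.959
vertex 3.408 2.736 2.782
endloop
endfacet
facet normal -0.072 -0.975 0.212
outer loop
vertex 3.937 0.753 2.34
vertex 3.277 0.981 3.164
vertex 3.212 0.684 1.778
endloop
endfacet
facet normal 0.788 0.074 0.611
outer loop
vertex 3.937 0.753 2.34
vertex 4.068 2.507 1.959
vertex 3.277 0.981 3.164
endloop
endfacet
facet normal 0.072 0.974 -0.213
outer loop
vertex 3.408 2.736 2.782
vertex 4.068 2.507 1.959
vertex 2.683 2.667 2.22
endloop
endfacet
facet normal -0.788 -0.074 -0.611
outer loop
vertex 3.343 2.439 1.396
vertex 3.212 0.684 1.778
vertex 2.683 2.667 2.22
endloop
endfacet
facet normal 0.073 0.975 -0.211
outer loop
vertex 2.683 2.667 2.22
vertex 4.068 2.507 1.959
vertex 3.343 2.439 1.396
endloop
endfacet
facet normal 0.611 -0.212 -0.763
outer loop
vertex 3.343 2.439 1.396
vertex 3.937 0.753 2.34
vertex 3.212 0.684 1.778
endloop
endfacet
facet normal 0.612 -0.211 -0.762
outer loop
vertex 4.068 2.507 1.959
vertex 3.937 0.753 2.34
vertex 3.343 2.439 1.396
endloop
endfacet

endsolid


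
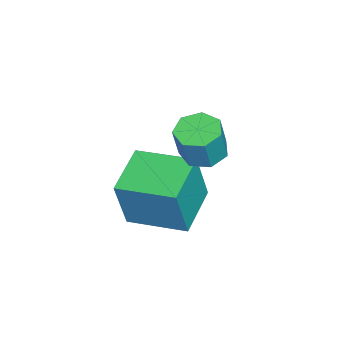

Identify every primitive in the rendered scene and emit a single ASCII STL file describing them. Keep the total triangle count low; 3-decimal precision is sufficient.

solid 
facet normal -0.312 0.064 -0.948
outer loop
vertex 4.202 2.283 -0.164
vertex 3.644 1.928 -0.004
vertex 3.736 2.601 0.011
endloop
endfacet
facet normal 0.529 0.840 -0.118
outer loop
vertex 4.202 2.283 -0.164
vertex 3.736 2.601 0.011
vertex 4.573 2.208 0.964
endloop
endfacet
facet normal 0.529 0.840 -0.118
outer loop
vertex 4.573 2.208 0.964
vertex 3.736 2.601 0.011
vertex 4.107 2.526 1.139
endloop
endfacet
facet normal 0.313 -0.063 0.948
outer loop
vertex 4.573 2.208 0.964
vertex 4.107 2.526 1.139
vertex 4.016 1.852 1.124
endloop
endfacet
facet normal -0.312 0.064 -0.948
outer loop
vertex 3.736 2.601 0.011
vertex 3.644 1.928 -0.004
vertex 3.202 2.412 0.174
endloop
endfacet
facet normal -0.287 0.945 0.157
outer loop
vertex 3.736 2.601 0.011
vertex 3.202 2.412 0.174
vertex 4.107 2.526 1.139
endloop
endfacet
facet normal -0.287 0.945 0.157
outer loop
vertex 4.107 2.526 1.139
vertex 3.202 2.412 0.174
vertex 3.573 2.337 1.302
endloop
endfacet
facet normal 0.312 -0.063 0.948
outer loop
vertex 4.107 2.526 1.139
vertex 3.573 2.337 1.302
vertex 4.016 1.852 1.124
endloop
endfacet
facet normal -0.312 0.064 -0.948
outer loop
vertex 3.202 2.412 0.174
vertex 3.644 1.928 -0.004
vertex 3.0 1.858 0.203
endloop
endfacet
facet normal -0.887 0.340 0.314
outer loop
vertex 3.202 2.412 0.174
vertex 3.0 1.858 0.203
vertex 3.573 2.337 1.302
endloop
endfacet
facet normal -0.887 0.338 0.315
outer loop
vertex 3.573 2.337 1.302
vertex 3.0 1.858 0.203
vertex 3.372 1.783 1.331
endloop
endfacet
facet normal 0.312 -0.063 0.948
outer loop
vertex 3.573 2.337 1.302
vertex 3.372 1.783 1.331
vertex 4.016 1.852 1.124
endloop
endfacet
facet normal -0.312 0.064 -0.948
outer loop
vertex 3.0 1.858 0.203
vertex 3.644 1.928 -0.004
vertex 3.284 1.356 0.076
endloop
endfacet
facet normal -0.819 -0.523 0.235
outer loop
vertex 3.0 1.858 0.203
vertex 3.284 1.356 0.076
vertex 3.372 1.783 1.331
endloop
endfacet
facet normal -0.820 -0.522 0.235
outer loop
vertex 3.372 1.783 1.331
vertex 3.284 1.356 0.076
vertex 3.655 1.281 1.204
endloop
endfacet
facet normal 0.312 -0.064 0.948
outer loop
vertex 3.372 1.783 1.331
vertex 3.655 1.281 1.204
vertex 4.016 1.852 1.124
endloop
endfacet
facet normal -0.311 0.063 -0.948
outer loop
vertex 3.284 1.356 0.076
vertex 3.644 1.928 -0.004
vertex 3.839 1.285 -0.111
endloop
endfacet
facet normal -0.134 -0.991 -0.022
outer loop
vertex 3.284 1.356 0.076
vertex 3.839 1.285 -0.111
vertex 3.655 1.281 1.204
endloop
endfacet
facet normal -0.134 -0.991 -0.022
outer loop
vertex 3.655 1.281 1.204
vertex 3.839 1.285 -0.111
vertex 4.21 1.21 1.017
endloop
endfacet
facet normal 0.311 -0.064 0.948
outer loop
vertex 3.655 1.281 1.204
vertex 4.21 1.21 1.017
vertex 4.016 1.852 1.124
endloop
endfacet
facet normal -0.312 0.063 -0.948
outer loop
vertex 3.839 1.285 -0.111
vertex 3.644 1.928 -0.004
vertex 4.247 1.697 -0.218
endloop
endfacet
facet normal 0.651 -0.713 -0.261
outer loop
vertex 3.839 1.285 -0.111
vertex 4.247 1.697 -0.218
vertex 4.21 1.21 1.017
endloop
endfacet
facet normal 0.650 -0.713 -0.262
outer loop
vertex 4.21 1.21 1.017
vertex 4.247 1.697 -0.218
vertex 4.619 1.622 0.91
endloop
endfacet
facet normal 0.312 -0.064 0.948
outer loop
vertex 4.21 1.21 1.017
vertex 4.619 1.622 0.91
vertex 4.016 1.852 1.124
endloop
endfacet
facet normal -0.312 0.063 -0.948
outer loop
vertex 4.247 1.697 -0.218
vertex 3.644 1.928 -0.004
vertex 4.202 2.283 -0.164
endloop
endfacet
facet normal 0.947 0.101 -0.306
outer loop
vertex 4.247 1.697 -0.218
vertex 4.202 2.283 -0.164
vertex 4.619 1.622 0.91
endloop
endfacet
facet normal 0.947 0.102 -0.305
outer loop
vertex 4.619 1.622 0.91
vertex 4.202 2.283 -0.164
vertex 4.573 2.208 0.964
endloop
endfacet
facet normal 0.312 -0.063 0.948
outer loop
vertex 4.619 1.622 0.91
vertex 4.573 2.208 0.964
vertex 4.016 1.852 1.124
endloop
endfacet
facet normal -0.968 0.062 0.242
outer loop
vertex 2.92 -0.246 -1.078
vertex 3.081 1.558 -0.899
vertex 2.501 -0.037 -2.806
endloop
endfacet
facet normal -0.088 -0.991 -0.099
outer loop
vertex 4.079 -0.138 -3.201
vertex 2.92 -0.246 -1.078
vertex 2.501 -0.037 -2.806
endloop
endfacet
facet normal -0.968 0.062 0.242
outer loop
vertex 2.501 -0.037 -2.806
vertex 3.081 1.558 -0.899
vertex 2.662 1.767 -2.626
endloop
endfacet
facet normal -0.234 0.117 -0.965
outer loop
vertex 2.662 1.767 -2.626
vertex 4.079 -0.138 -3.201
vertex 2.501 -0.037 -2.806
endloop
endfacet
facet normal 0.234 -0.117 0.965
outer loop
vertex 2.92 -0.246 -1.078
vertex 4.659 1.457 -1.294
vertex 3.081 1.558 -0.899
endloop
endfacet
facet normal -0.088 -0.991 -0.099
outer loop
vertex 4.498 -0.347 -1.474
vertex 2.92 -0.246 -1.078
vertex 4.079 -0.138 -3.201
endloop
endfacet
facet normal 0.235 -0.117 0.965
outer loop
vertex 4.498 -0.347 -1.474
vertex 4.659 1.457 -1.294
vertex 2.92 -0.246 -1.078
endloop
endfacet
facet normal 0.088 0.991 0.099
outer loop
vertex 3.081 1.558 -0.899
vertex 4.659 1.457 -1.294
vertex 2.662 1.767 -2.626
endloop
endfacet
facet normal -0.235 0.117 -0.965
outer loop
vertex 4.24 1.666 -3.022
vertex 4.079 -0.138 -3.201
vertex 2.662 1.767 -2.626
endloop
endfacet
facet normal 0.088 0.991 0.099
outer loop
vertex 2.662 1.767 -2.626
vertex 4.659 1.457 -1.294
vertex 4.24 1.666 -3.022
endloop
endfacet
facet normal 0.968 -0.062 -0.242
outer loop
vertex 4.24 1.666 -3.022
vertex 4.498 -0.347 -1.474
vertex 4.079 -0.138 -3.201
endloop
endfacet
facet normal 0.968 -0.062 -0.242
outer loop
vertex 4.659 1.457 -1.294
vertex 4.498 -0.347 -1.474
vertex 4.24 1.666 -3.022
endloop
endfacet

endsolid


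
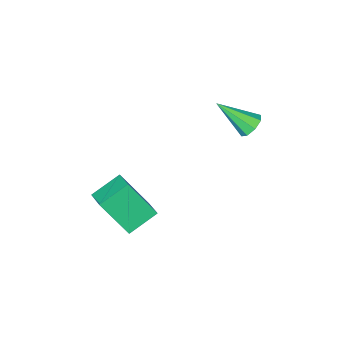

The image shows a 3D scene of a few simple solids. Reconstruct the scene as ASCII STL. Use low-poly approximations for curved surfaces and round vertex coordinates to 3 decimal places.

solid 
facet normal -0.332 0.453 -0.827
outer loop
vertex 0.786 1.038 -4.737
vertex 1.194 2.023 -4.361
vertex 2.119 0.751 -5.43
endloop
endfacet
facet normal -0.361 -0.871 -0.333
outer loop
vertex 2.846 -0.243 -3.619
vertex 0.786 1.038 -4.737
vertex 2.119 0.751 -5.43
endloop
endfacet
facet normal -0.332 0.454 -0.827
outer loop
vertex 2.119 0.751 -5.43
vertex 1.194 2.023 -4.361
vertex 2.527 1.735 -5.054
endloop
endfacet
facet normal 0.871 -0.188 -0.453
outer loop
vertex 2.527 1.735 -5.054
vertex 2.846 -0.243 -3.619
vertex 2.119 0.751 -5.43
endloop
endfacet
facet normal -0.871 0.188 0.453
outer loop
vertex 0.786 1.038 -4.737
vertex 1.921 1.029 -2.55
vertex 1.194 2.023 -4.361
endloop
endfacet
facet normal -0.361 -0.871 -0.333
outer loop
vertex 1.513 0.045 -2.926
vertex 0.786 1.038 -4.737
vertex 2.846 -0.243 -3.619
endloop
endfacet
facet normal -0.871 0.188 0.453
outer loop
vertex 1.513 0.045 -2.926
vertex 1.921 1.029 -2.55
vertex 0.786 1.038 -4.737
endloop
endfacet
facet normal 0.361 0.871 0.333
outer loop
vertex 1.194 2.023 -4.361
vertex 1.921 1.029 -2.55
vertex 2.527 1.735 -5.054
endloop
endfacet
facet normal 0.871 -0.188 -0.453
outer loop
vertex 3.254 0.742 -3.243
vertex 2.846 -0.243 -3.619
vertex 2.527 1.735 -5.054
endloop
endfacet
facet normal 0.361 0.871 0.333
outer loop
vertex 2.527 1.735 -5.054
vertex 1.921 1.029 -2.55
vertex 3.254 0.742 -3.243
endloop
endfacet
facet normal 0.332 -0.453 0.827
outer loop
vertex 3.254 0.742 -3.243
vertex 1.513 0.045 -2.926
vertex 2.846 -0.243 -3.619
endloop
endfacet
facet normal 0.332 -0.454 0.827
outer loop
vertex 1.921 1.029 -2.55
vertex 1.513 0.045 -2.926
vertex 3.254 0.742 -3.243
endloop
endfacet
facet normal -0.439 0.642 -0.628
outer loop
vertex -2.047 3.596 -0.087
vertex -2.564 3.626 0.305
vertex -2.007 3.957 0.254
endloop
endfacet
facet normal 0.986 0.043 -0.161
outer loop
vertex -2.047 3.596 -0.087
vertex -2.007 3.957 0.254
vertex -1.736 2.414 1.495
endloop
endfacet
facet normal -0.439 0.641 -0.630
outer loop
vertex -2.007 3.957 0.254
vertex -2.564 3.626 0.305
vertex -2.294 4.124 0.624
endloop
endfacet
facet normal 0.789 0.463 0.403
outer loop
vertex -2.007 3.957 0.254
vertex -2.294 4.124 0.624
vertex -1.736 2.414 1.495
endloop
endfacet
facet normal -0.439 0.641 -0.629
outer loop
vertex -2.294 4.124 0.624
vertex -2.564 3.626 0.305
vertex -2.739 4.0 0.808
endloop
endfacet
facet normal 0.210 0.497 0.842
outer loop
vertex -2.294 4.124 0.624
vertex -2.739 4.0 0.808
vertex -1.736 2.414 1.495
endloop
endfacet
facet normal -0.438 0.642 -0.630
outer loop
vertex -2.739 4.0 0.808
vertex -2.564 3.626 0.305
vertex -3.082 3.657 0.697
endloop
endfacet
facet normal -0.417 0.126 0.900
outer loop
vertex -2.739 4.0 0.808
vertex -3.082 3.657 0.697
vertex -1.736 2.414 1.495
endloop
endfacet
facet normal -0.438 0.642 -0.630
outer loop
vertex -3.082 3.657 0.697
vertex -2.564 3.626 0.305
vertex -3.122 3.296 0.357
endloop
endfacet
facet normal -0.720 -0.432 0.543
outer loop
vertex -3.082 3.657 0.697
vertex -3.122 3.296 0.357
vertex -1.736 2.414 1.495
endloop
endfacet
facet normal -0.439 0.642 -0.628
outer loop
vertex -3.122 3.296 0.357
vertex -2.564 3.626 0.305
vertex -2.835 3.129 -0.014
endloop
endfacet
facet normal -0.524 -0.852 -0.022
outer loop
vertex -3.122 3.296 0.357
vertex -2.835 3.129 -0.014
vertex -1.736 2.414 1.495
endloop
endfacet
facet normal -0.438 0.642 -0.629
outer loop
vertex -2.835 3.129 -0.014
vertex -2.564 3.626 0.305
vertex -2.39 3.253 -0.197
endloop
endfacet
facet normal 0.057 -0.885 -0.461
outer loop
vertex -2.835 3.129 -0.014
vertex -2.39 3.253 -0.197
vertex -1.736 2.414 1.495
endloop
endfacet
facet normal -0.440 0.641 -0.629
outer loop
vertex -2.39 3.253 -0.197
vertex -2.564 3.626 0.305
vertex -2.047 3.596 -0.087
endloop
endfacet
facet normal 0.682 -0.515 -0.519
outer loop
vertex -2.39 3.253 -0.197
vertex -2.047 3.596 -0.087
vertex -1.736 2.414 1.495
endloop
endfacet

endsolid


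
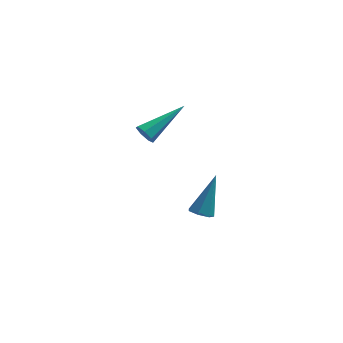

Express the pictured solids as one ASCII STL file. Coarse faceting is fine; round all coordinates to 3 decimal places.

solid 
facet normal -0.280 -0.464 -0.840
outer loop
vertex 2.105 -0.032 -3.53
vertex 1.798 -0.381 -3.235
vertex 1.654 0.103 -3.454
endloop
endfacet
facet normal 0.228 0.928 -0.295
outer loop
vertex 2.105 -0.032 -3.53
vertex 1.654 0.103 -3.454
vertex 2.342 0.521 -1.605
endloop
endfacet
facet normal -0.280 -0.464 -0.841
outer loop
vertex 1.654 0.103 -3.454
vertex 1.798 -0.381 -3.235
vertex 1.311 -0.127 -3.213
endloop
endfacet
facet normal -0.549 0.835 0.016
outer loop
vertex 1.654 0.103 -3.454
vertex 1.311 -0.127 -3.213
vertex 2.342 0.521 -1.605
endloop
endfacet
facet normal -0.280 -0.465 -0.840
outer loop
vertex 1.311 -0.127 -3.213
vertex 1.798 -0.381 -3.235
vertex 1.336 -0.547 -2.989
endloop
endfacet
facet normal -0.859 0.200 0.471
outer loop
vertex 1.311 -0.127 -3.213
vertex 1.336 -0.547 -2.989
vertex 2.342 0.521 -1.605
endloop
endfacet
facet normal -0.280 -0.465 -0.840
outer loop
vertex 1.336 -0.547 -2.989
vertex 1.798 -0.381 -3.235
vertex 1.709 -0.842 -2.95
endloop
endfacet
facet normal -0.471 -0.499 0.727
outer loop
vertex 1.336 -0.547 -2.989
vertex 1.709 -0.842 -2.95
vertex 2.342 0.521 -1.605
endloop
endfacet
facet normal -0.279 -0.465 -0.840
outer loop
vertex 1.709 -0.842 -2.95
vertex 1.798 -0.381 -3.235
vertex 2.149 -0.79 -3.125
endloop
endfacet
facet normal 0.323 -0.736 0.594
outer loop
vertex 1.709 -0.842 -2.95
vertex 2.149 -0.79 -3.125
vertex 2.342 0.521 -1.605
endloop
endfacet
facet normal -0.279 -0.466 -0.840
outer loop
vertex 2.149 -0.79 -3.125
vertex 1.798 -0.381 -3.235
vertex 2.326 -0.429 -3.384
endloop
endfacet
facet normal 0.928 -0.333 0.170
outer loop
vertex 2.149 -0.79 -3.125
vertex 2.326 -0.429 -3.384
vertex 2.342 0.521 -1.605
endloop
endfacet
facet normal -0.279 -0.465 -0.840
outer loop
vertex 2.326 -0.429 -3.384
vertex 1.798 -0.381 -3.235
vertex 2.105 -0.032 -3.53
endloop
endfacet
facet normal 0.884 0.409 -0.226
outer loop
vertex 2.326 -0.429 -3.384
vertex 2.105 -0.032 -3.53
vertex 2.342 0.521 -1.605
endloop
endfacet
facet normal -0.698 -0.594 -0.400
outer loop
vertex 0.028 -1.526 1.844
vertex -0.315 -1.329 2.15
vertex -0.182 -1.177 1.692
endloop
endfacet
facet normal 0.666 0.078 -0.741
outer loop
vertex 0.028 -1.526 1.844
vertex -0.182 -1.177 1.692
vertex 1.115 -0.111 2.97
endloop
endfacet
facet normal -0.698 -0.594 -0.400
outer loop
vertex -0.182 -1.177 1.692
vertex -0.315 -1.329 2.15
vertex -0.492 -0.943 1.886
endloop
endfacet
facet normal 0.101 0.711 -0.696
outer loop
vertex -0.182 -1.177 1.692
vertex -0.492 -0.943 1.886
vertex 1.115 -0.111 2.97
endloop
endfacet
facet normal -0.697 -0.594 -0.401
outer loop
vertex -0.492 -0.943 1.886
vertex -0.315 -1.329 2.15
vertex -0.669 -1.0 2.278
endloop
endfacet
facet normal -0.426 0.903 -0.061
outer loop
vertex -0.492 -0.943 1.886
vertex -0.669 -1.0 2.278
vertex 1.115 -0.111 2.97
endloop
endfacet
facet normal -0.697 -0.594 -0.401
outer loop
vertex -0.669 -1.0 2.278
vertex -0.315 -1.329 2.15
vertex -0.579 -1.305 2.574
endloop
endfacet
facet normal -0.520 0.511 0.685
outer loop
vertex -0.669 -1.0 2.278
vertex -0.579 -1.305 2.574
vertex 1.115 -0.111 2.97
endloop
endfacet
facet normal -0.698 -0.593 -0.401
outer loop
vertex -0.579 -1.305 2.574
vertex -0.315 -1.329 2.15
vertex -0.291 -1.628 2.55
endloop
endfacet
facet normal -0.109 -0.170 0.979
outer loop
vertex -0.579 -1.305 2.574
vertex -0.291 -1.628 2.55
vertex 1.115 -0.111 2.97
endloop
endfacet
facet normal -0.697 -0.594 -0.402
outer loop
vertex -0.291 -1.628 2.55
vertex -0.315 -1.329 2.15
vertex -0.02 -1.726 2.225
endloop
endfacet
facet normal 0.496 -0.626 0.602
outer loop
vertex -0.291 -1.628 2.55
vertex -0.02 -1.726 2.225
vertex 1.115 -0.111 2.97
endloop
endfacet
facet normal -0.698 -0.594 -0.400
outer loop
vertex -0.02 -1.726 2.225
vertex -0.315 -1.329 2.15
vertex 0.028 -1.526 1.844
endloop
endfacet
facet normal 0.841 -0.515 -0.164
outer loop
vertex -0.02 -1.726 2.225
vertex 0.028 -1.526 1.844
vertex 1.115 -0.111 2.97
endloop
endfacet

endsolid


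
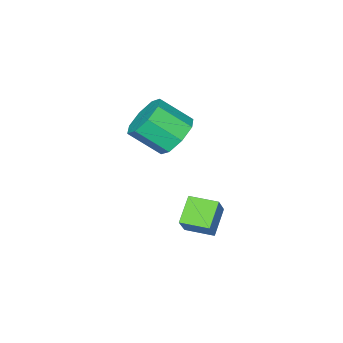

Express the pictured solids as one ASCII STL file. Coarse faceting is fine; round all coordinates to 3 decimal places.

solid 
facet normal -0.464 0.643 -0.610
outer loop
vertex -2.295 0.467 0.212
vertex -3.209 -0.047 0.366
vertex -2.714 0.761 0.841
endloop
endfacet
facet normal 0.720 0.675 0.164
outer loop
vertex -2.295 0.467 0.212
vertex -2.714 0.761 0.841
vertex -1.497 -0.639 1.26
endloop
endfacet
facet normal 0.720 0.675 0.164
outer loop
vertex -1.497 -0.639 1.26
vertex -2.714 0.761 0.841
vertex -1.916 -0.345 1.889
endloop
endfacet
facet normal 0.464 -0.643 0.610
outer loop
vertex -1.497 -0.639 1.26
vertex -1.916 -0.345 1.889
vertex -2.411 -1.153 1.414
endloop
endfacet
facet normal -0.464 0.643 -0.610
outer loop
vertex -2.714 0.761 0.841
vertex -3.209 -0.047 0.366
vertex -3.423 0.582 1.192
endloop
endfacet
facet normal 0.144 0.733 0.664
outer loop
vertex -2.714 0.761 0.841
vertex -3.423 0.582 1.192
vertex -1.916 -0.345 1.889
endloop
endfacet
facet normal 0.144 0.733 0.664
outer loop
vertex -1.916 -0.345 1.889
vertex -3.423 0.582 1.192
vertex -2.625 -0.524 2.24
endloop
endfacet
facet normal 0.464 -0.643 0.610
outer loop
vertex -1.916 -0.345 1.889
vertex -2.625 -0.524 2.24
vertex -2.411 -1.153 1.414
endloop
endfacet
facet normal -0.464 0.643 -0.610
outer loop
vertex -3.423 0.582 1.192
vertex -3.209 -0.047 0.366
vertex -4.007 0.034 1.059
endloop
endfacet
facet normal -0.517 0.362 0.776
outer loop
vertex -3.423 0.582 1.192
vertex -4.007 0.034 1.059
vertex -2.625 -0.524 2.24
endloop
endfacet
facet normal -0.516 0.363 0.776
outer loop
vertex -2.625 -0.524 2.24
vertex -4.007 0.034 1.059
vertex -3.209 -1.071 2.107
endloop
endfacet
facet normal 0.463 -0.643 0.610
outer loop
vertex -2.625 -0.524 2.24
vertex -3.209 -1.071 2.107
vertex -2.411 -1.153 1.414
endloop
endfacet
facet normal -0.464 0.643 -0.610
outer loop
vertex -4.007 0.034 1.059
vertex -3.209 -0.047 0.366
vertex -4.123 -0.561 0.52
endloop
endfacet
facet normal -0.874 -0.221 0.432
outer loop
vertex -4.007 0.034 1.059
vertex -4.123 -0.561 0.52
vertex -3.209 -1.071 2.107
endloop
endfacet
facet normal -0.874 -0.221 0.432
outer loop
vertex -3.209 -1.071 2.107
vertex -4.123 -0.561 0.52
vertex -3.325 -1.667 1.568
endloop
endfacet
facet normal 0.464 -0.642 0.610
outer loop
vertex -3.209 -1.071 2.107
vertex -3.325 -1.667 1.568
vertex -2.411 -1.153 1.414
endloop
endfacet
facet normal -0.464 0.643 -0.610
outer loop
vertex -4.123 -0.561 0.52
vertex -3.209 -0.047 0.366
vertex -3.704 -0.855 -0.109
endloop
endfacet
facet normal -0.720 -0.675 -0.164
outer loop
vertex -4.123 -0.561 0.52
vertex -3.704 -0.855 -0.109
vertex -3.325 -1.667 1.568
endloop
endfacet
facet normal -0.720 -0.675 -0.164
outer loop
vertex -3.325 -1.667 1.568
vertex -3.704 -0.855 -0.109
vertex -2.906 -1.961 0.939
endloop
endfacet
facet normal 0.464 -0.643 0.610
outer loop
vertex -3.325 -1.667 1.568
vertex -2.906 -1.961 0.939
vertex -2.411 -1.153 1.414
endloop
endfacet
facet normal -0.464 0.643 -0.610
outer loop
vertex -3.704 -0.855 -0.109
vertex -3.209 -0.047 0.366
vertex -2.995 -0.676 -0.46
endloop
endfacet
facet normal -0.144 -0.733 -0.664
outer loop
vertex -3.704 -0.855 -0.109
vertex -2.995 -0.676 -0.46
vertex -2.906 -1.961 0.939
endloop
endfacet
facet normal -0.144 -0.733 -0.664
outer loop
vertex -2.906 -1.961 0.939
vertex -2.995 -0.676 -0.46
vertex -2.197 -1.782 0.588
endloop
endfacet
facet normal 0.464 -0.643 0.610
outer loop
vertex -2.906 -1.961 0.939
vertex -2.197 -1.782 0.588
vertex -2.411 -1.153 1.414
endloop
endfacet
facet normal -0.463 0.643 -0.610
outer loop
vertex -2.995 -0.676 -0.46
vertex -3.209 -0.047 0.366
vertex -2.411 -0.129 -0.327
endloop
endfacet
facet normal 0.516 -0.363 -0.776
outer loop
vertex -2.995 -0.676 -0.46
vertex -2.411 -0.129 -0.327
vertex -2.197 -1.782 0.588
endloop
endfacet
facet normal 0.517 -0.362 -0.776
outer loop
vertex -2.197 -1.782 0.588
vertex -2.411 -0.129 -0.327
vertex -1.613 -1.234 0.721
endloop
endfacet
facet normal 0.464 -0.643 0.610
outer loop
vertex -2.197 -1.782 0.588
vertex -1.613 -1.234 0.721
vertex -2.411 -1.153 1.414
endloop
endfacet
facet normal -0.464 0.642 -0.610
outer loop
vertex -2.411 -0.129 -0.327
vertex -3.209 -0.047 0.366
vertex -2.295 0.467 0.212
endloop
endfacet
facet normal 0.874 0.221 -0.433
outer loop
vertex -2.411 -0.129 -0.327
vertex -2.295 0.467 0.212
vertex -1.613 -1.234 0.721
endloop
endfacet
facet normal 0.874 0.221 -0.432
outer loop
vertex -1.613 -1.234 0.721
vertex -2.295 0.467 0.212
vertex -1.497 -0.639 1.26
endloop
endfacet
facet normal 0.464 -0.643 0.610
outer loop
vertex -1.613 -1.234 0.721
vertex -1.497 -0.639 1.26
vertex -2.411 -1.153 1.414
endloop
endfacet
facet normal -0.735 -0.378 0.564
outer loop
vertex -2.957 0.882 -2.631
vertex -3.55 2.016 -2.644
vertex -3.577 0.546 -3.664
endloop
endfacet
facet normal 0.463 -0.886 0.010
outer loop
vertex -2.57 1.064 -4.436
vertex -2.957 0.882 -2.631
vertex -3.577 0.546 -3.664
endloop
endfacet
facet normal -0.734 -0.378 0.564
outer loop
vertex -3.577 0.546 -3.664
vertex -3.55 2.016 -2.644
vertex -4.17 1.681 -3.676
endloop
endfacet
facet normal -0.496 -0.268 -0.826
outer loop
vertex -4.17 1.681 -3.676
vertex -2.57 1.064 -4.436
vertex -3.577 0.546 -3.664
endloop
endfacet
facet normal 0.495 0.268 0.826
outer loop
vertex -2.957 0.882 -2.631
vertex -2.543 2.534 -3.416
vertex -3.55 2.016 -2.644
endloop
endfacet
facet normal 0.463 -0.886 0.010
outer loop
vertex -1.95 1.399 -3.404
vertex -2.957 0.882 -2.631
vertex -2.57 1.064 -4.436
endloop
endfacet
facet normal 0.496 0.268 0.826
outer loop
vertex -1.95 1.399 -3.404
vertex -2.543 2.534 -3.416
vertex -2.957 0.882 -2.631
endloop
endfacet
facet normal -0.463 0.886 -0.009
outer loop
vertex -3.55 2.016 -2.644
vertex -2.543 2.534 -3.416
vertex -4.17 1.681 -3.676
endloop
endfacet
facet normal -0.496 -0.269 -0.826
outer loop
vertex -3.163 2.198 -4.449
vertex -2.57 1.064 -4.436
vertex -4.17 1.681 -3.676
endloop
endfacet
facet normal -0.463 0.886 -0.010
outer loop
vertex -4.17 1.681 -3.676
vertex -2.543 2.534 -3.416
vertex -3.163 2.198 -4.449
endloop
endfacet
facet normal 0.734 0.378 -0.564
outer loop
vertex -3.163 2.198 -4.449
vertex -1.95 1.399 -3.404
vertex -2.57 1.064 -4.436
endloop
endfacet
facet normal 0.734 0.378 -0.564
outer loop
vertex -2.543 2.534 -3.416
vertex -1.95 1.399 -3.404
vertex -3.163 2.198 -4.449
endloop
endfacet

endsolid


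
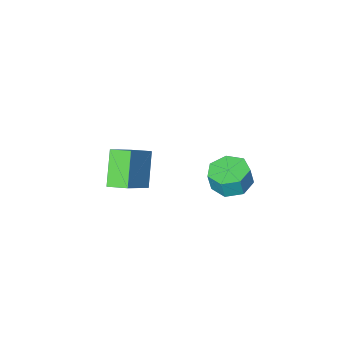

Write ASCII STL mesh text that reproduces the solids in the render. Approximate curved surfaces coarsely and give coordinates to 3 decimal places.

solid 
facet normal -0.207 -0.006 -0.978
outer loop
vertex -2.92 0.834 -2.071
vertex -3.912 1.067 -1.863
vertex -3.117 1.714 -2.035
endloop
endfacet
facet normal 0.954 0.222 -0.203
outer loop
vertex -2.92 0.834 -2.071
vertex -3.117 1.714 -2.035
vertex -2.695 0.841 -1.004
endloop
endfacet
facet normal 0.954 0.222 -0.203
outer loop
vertex -2.695 0.841 -1.004
vertex -3.117 1.714 -2.035
vertex -2.892 1.721 -0.968
endloop
endfacet
facet normal 0.205 0.006 0.979
outer loop
vertex -2.695 0.841 -1.004
vertex -2.892 1.721 -0.968
vertex -3.688 1.073 -0.797
endloop
endfacet
facet normal -0.206 -0.007 -0.978
outer loop
vertex -3.117 1.714 -2.035
vertex -3.912 1.067 -1.863
vertex -3.913 2.107 -1.87
endloop
endfacet
facet normal 0.425 0.900 -0.095
outer loop
vertex -3.117 1.714 -2.035
vertex -3.913 2.107 -1.87
vertex -2.892 1.721 -0.968
endloop
endfacet
facet normal 0.424 0.901 -0.094
outer loop
vertex -2.892 1.721 -0.968
vertex -3.913 2.107 -1.87
vertex -3.688 2.113 -0.803
endloop
endfacet
facet normal 0.206 0.006 0.979
outer loop
vertex -2.892 1.721 -0.968
vertex -3.688 2.113 -0.803
vertex -3.688 1.073 -0.797
endloop
endfacet
facet normal -0.206 -0.007 -0.979
outer loop
vertex -3.913 2.107 -1.87
vertex -3.912 1.067 -1.863
vertex -4.708 1.716 -1.7
endloop
endfacet
facet normal -0.425 0.901 0.085
outer loop
vertex -3.913 2.107 -1.87
vertex -4.708 1.716 -1.7
vertex -3.688 2.113 -0.803
endloop
endfacet
facet normal -0.425 0.901 0.084
outer loop
vertex -3.688 2.113 -0.803
vertex -4.708 1.716 -1.7
vertex -4.484 1.722 -0.633
endloop
endfacet
facet normal 0.206 0.006 0.978
outer loop
vertex -3.688 2.113 -0.803
vertex -4.484 1.722 -0.633
vertex -3.688 1.073 -0.797
endloop
endfacet
facet normal -0.206 -0.006 -0.979
outer loop
vertex -4.708 1.716 -1.7
vertex -3.912 1.067 -1.863
vertex -4.904 0.836 -1.653
endloop
endfacet
facet normal -0.954 0.223 0.199
outer loop
vertex -4.708 1.716 -1.7
vertex -4.904 0.836 -1.653
vertex -4.484 1.722 -0.633
endloop
endfacet
facet normal -0.954 0.223 0.199
outer loop
vertex -4.484 1.722 -0.633
vertex -4.904 0.836 -1.653
vertex -4.68 0.843 -0.586
endloop
endfacet
facet normal 0.207 0.006 0.978
outer loop
vertex -4.484 1.722 -0.633
vertex -4.68 0.843 -0.586
vertex -3.688 1.073 -0.797
endloop
endfacet
facet normal -0.206 -0.006 -0.979
outer loop
vertex -4.904 0.836 -1.653
vertex -3.912 1.067 -1.863
vertex -4.354 0.13 -1.764
endloop
endfacet
facet normal -0.765 -0.622 0.165
outer loop
vertex -4.904 0.836 -1.653
vertex -4.354 0.13 -1.764
vertex -4.68 0.843 -0.586
endloop
endfacet
facet normal -0.765 -0.623 0.165
outer loop
vertex -4.68 0.843 -0.586
vertex -4.354 0.13 -1.764
vertex -4.129 0.137 -0.698
endloop
endfacet
facet normal 0.207 0.006 0.978
outer loop
vertex -4.68 0.843 -0.586
vertex -4.129 0.137 -0.698
vertex -3.688 1.073 -0.797
endloop
endfacet
facet normal -0.207 -0.006 -0.978
outer loop
vertex -4.354 0.13 -1.764
vertex -3.912 1.067 -1.863
vertex -3.47 0.129 -1.951
endloop
endfacet
facet normal 0.000 -1.000 0.007
outer loop
vertex -4.354 0.13 -1.764
vertex -3.47 0.129 -1.951
vertex -4.129 0.137 -0.698
endloop
endfacet
facet normal 0.000 -1.000 0.007
outer loop
vertex -4.129 0.137 -0.698
vertex -3.47 0.129 -1.951
vertex -3.246 0.136 -0.884
endloop
endfacet
facet normal 0.206 0.006 0.979
outer loop
vertex -4.129 0.137 -0.698
vertex -3.246 0.136 -0.884
vertex -3.688 1.073 -0.797
endloop
endfacet
facet normal -0.206 -0.005 -0.978
outer loop
vertex -3.47 0.129 -1.951
vertex -3.912 1.067 -1.863
vertex -2.92 0.834 -2.071
endloop
endfacet
facet normal 0.766 -0.624 -0.157
outer loop
vertex -3.47 0.129 -1.951
vertex -2.92 0.834 -2.071
vertex -3.246 0.136 -0.884
endloop
endfacet
facet normal 0.765 -0.625 -0.157
outer loop
vertex -3.246 0.136 -0.884
vertex -2.92 0.834 -2.071
vertex -2.695 0.841 -1.004
endloop
endfacet
facet normal 0.205 0.006 0.979
outer loop
vertex -3.246 0.136 -0.884
vertex -2.695 0.841 -1.004
vertex -3.688 1.073 -0.797
endloop
endfacet
facet normal -0.396 -0.548 0.737
outer loop
vertex 2.007 0.138 2.707
vertex 1.372 0.935 2.958
vertex 0.529 -0.614 1.355
endloop
endfacet
facet normal 0.605 -0.759 -0.239
outer loop
vertex 1.308 0.465 -0.098
vertex 2.007 0.138 2.707
vertex 0.529 -0.614 1.355
endloop
endfacet
facet normal -0.395 -0.548 0.737
outer loop
vertex 0.529 -0.614 1.355
vertex 1.372 0.935 2.958
vertex -0.107 0.183 1.606
endloop
endfacet
facet normal -0.691 -0.352 -0.632
outer loop
vertex -0.107 0.183 1.606
vertex 1.308 0.465 -0.098
vertex 0.529 -0.614 1.355
endloop
endfacet
facet normal 0.691 0.352 0.632
outer loop
vertex 2.007 0.138 2.707
vertex 2.151 2.014 1.505
vertex 1.372 0.935 2.958
endloop
endfacet
facet normal 0.605 -0.759 -0.239
outer loop
vertex 2.787 1.217 1.254
vertex 2.007 0.138 2.707
vertex 1.308 0.465 -0.098
endloop
endfacet
facet normal 0.690 0.352 0.632
outer loop
vertex 2.787 1.217 1.254
vertex 2.151 2.014 1.505
vertex 2.007 0.138 2.707
endloop
endfacet
facet normal -0.605 0.759 0.240
outer loop
vertex 1.372 0.935 2.958
vertex 2.151 2.014 1.505
vertex -0.107 0.183 1.606
endloop
endfacet
facet normal -0.691 -0.351 -0.632
outer loop
vertex 0.673 1.262 0.153
vertex 1.308 0.465 -0.098
vertex -0.107 0.183 1.606
endloop
endfacet
facet normal -0.605 0.759 0.239
outer loop
vertex -0.107 0.183 1.606
vertex 2.151 2.014 1.505
vertex 0.673 1.262 0.153
endloop
endfacet
facet normal 0.396 0.547 -0.737
outer loop
vertex 0.673 1.262 0.153
vertex 2.787 1.217 1.254
vertex 1.308 0.465 -0.098
endloop
endfacet
facet normal 0.396 0.548 -0.737
outer loop
vertex 2.151 2.014 1.505
vertex 2.787 1.217 1.254
vertex 0.673 1.262 0.153
endloop
endfacet

endsolid


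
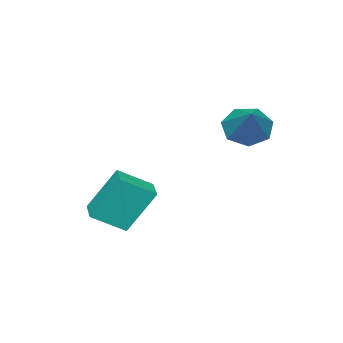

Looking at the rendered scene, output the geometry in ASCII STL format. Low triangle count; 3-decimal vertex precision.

solid 
facet normal -0.719 -0.692 0.066
outer loop
vertex 3.543 -0.803 -0.914
vertex 2.56 0.14 -1.734
vertex 4.232 -1.696 -2.768
endloop
endfacet
facet normal 0.618 -0.593 0.516
outer loop
vertex 5.08 -0.88 -2.846
vertex 3.543 -0.803 -0.914
vertex 4.232 -1.696 -2.768
endloop
endfacet
facet normal -0.719 -0.692 0.066
outer loop
vertex 4.232 -1.696 -2.768
vertex 2.56 0.14 -1.734
vertex 3.249 -0.753 -3.588
endloop
endfacet
facet normal 0.318 -0.412 -0.854
outer loop
vertex 3.249 -0.753 -3.588
vertex 5.08 -0.88 -2.846
vertex 4.232 -1.696 -2.768
endloop
endfacet
facet normal -0.318 0.412 0.854
outer loop
vertex 3.543 -0.803 -0.914
vertex 3.408 0.956 -1.812
vertex 2.56 0.14 -1.734
endloop
endfacet
facet normal 0.618 -0.593 0.516
outer loop
vertex 4.391 0.013 -0.992
vertex 3.543 -0.803 -0.914
vertex 5.08 -0.88 -2.846
endloop
endfacet
facet normal -0.318 0.412 0.854
outer loop
vertex 4.391 0.013 -0.992
vertex 3.408 0.956 -1.812
vertex 3.543 -0.803 -0.914
endloop
endfacet
facet normal -0.618 0.593 -0.516
outer loop
vertex 2.56 0.14 -1.734
vertex 3.408 0.956 -1.812
vertex 3.249 -0.753 -3.588
endloop
endfacet
facet normal 0.318 -0.412 -0.854
outer loop
vertex 4.097 0.063 -3.666
vertex 5.08 -0.88 -2.846
vertex 3.249 -0.753 -3.588
endloop
endfacet
facet normal -0.618 0.593 -0.516
outer loop
vertex 3.249 -0.753 -3.588
vertex 3.408 0.956 -1.812
vertex 4.097 0.063 -3.666
endloop
endfacet
facet normal 0.719 0.692 -0.066
outer loop
vertex 4.097 0.063 -3.666
vertex 4.391 0.013 -0.992
vertex 5.08 -0.88 -2.846
endloop
endfacet
facet normal 0.719 0.692 -0.066
outer loop
vertex 3.408 0.956 -1.812
vertex 4.391 0.013 -0.992
vertex 4.097 0.063 -3.666
endloop
endfacet
facet normal -0.626 -0.510 -0.590
outer loop
vertex 1.367 3.599 0.577
vertex 0.912 3.233 1.377
vertex 0.708 4.062 0.876
endloop
endfacet
facet normal 0.392 0.823 -0.411
outer loop
vertex 1.367 3.599 0.577
vertex 0.708 4.062 0.876
vertex 2.108 4.207 2.503
endloop
endfacet
facet normal -0.626 -0.510 -0.590
outer loop
vertex 0.708 4.062 0.876
vertex 0.912 3.233 1.377
vertex 0.203 3.9 1.552
endloop
endfacet
facet normal -0.200 0.976 0.085
outer loop
vertex 0.708 4.062 0.876
vertex 0.203 3.9 1.552
vertex 2.108 4.207 2.503
endloop
endfacet
facet normal -0.626 -0.510 -0.590
outer loop
vertex 0.203 3.9 1.552
vertex 0.912 3.233 1.377
vertex 0.232 3.236 2.096
endloop
endfacet
facet normal -0.441 0.557 0.704
outer loop
vertex 0.203 3.9 1.552
vertex 0.232 3.236 2.096
vertex 2.108 4.207 2.503
endloop
endfacet
facet normal -0.626 -0.510 -0.590
outer loop
vertex 0.232 3.236 2.096
vertex 0.912 3.233 1.377
vertex 0.773 2.569 2.098
endloop
endfacet
facet normal -0.151 -0.120 0.981
outer loop
vertex 0.232 3.236 2.096
vertex 0.773 2.569 2.098
vertex 2.108 4.207 2.503
endloop
endfacet
facet normal -0.625 -0.511 -0.591
outer loop
vertex 0.773 2.569 2.098
vertex 0.912 3.233 1.377
vertex 1.42 2.402 1.558
endloop
endfacet
facet normal 0.451 -0.543 0.708
outer loop
vertex 0.773 2.569 2.098
vertex 1.42 2.402 1.558
vertex 2.108 4.207 2.503
endloop
endfacet
facet normal -0.626 -0.511 -0.590
outer loop
vertex 1.42 2.402 1.558
vertex 0.912 3.233 1.377
vertex 1.684 2.86 0.881
endloop
endfacet
facet normal 0.914 -0.395 0.089
outer loop
vertex 1.42 2.402 1.558
vertex 1.684 2.86 0.881
vertex 2.108 4.207 2.503
endloop
endfacet
facet normal -0.626 -0.511 -0.590
outer loop
vertex 1.684 2.86 0.881
vertex 0.912 3.233 1.377
vertex 1.367 3.599 0.577
endloop
endfacet
facet normal 0.888 0.213 -0.409
outer loop
vertex 1.684 2.86 0.881
vertex 1.367 3.599 0.577
vertex 2.108 4.207 2.503
endloop
endfacet

endsolid
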